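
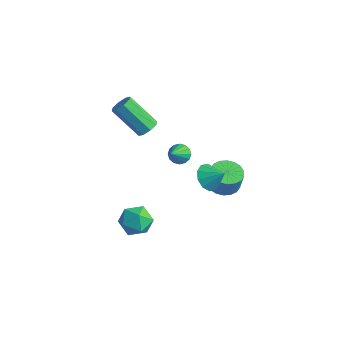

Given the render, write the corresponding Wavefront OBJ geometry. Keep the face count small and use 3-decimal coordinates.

v -0.742 -2.82 -3.848
v 0.002 -2.534 -3.162
v 0.338 -3.926 -4.558
v 1.082 -3.64 -3.872
v 0.24 -4.175 -3.541
v -0.428 -3.491 -3.102
v 0.768 -2.969 -4.618
v 0.1 -2.285 -4.179
v 0.935 -2.626 -3.638
v 0.609 -3.371 -2.973
v -0.269 -3.089 -4.747
v -0.595 -3.834 -4.082
v 1.88 1.571 -2.447
v 2.549 0.95 -2.623
v 2.848 0.927 -1.41
v 2.18 1.549 -1.233
v 2.746 1.311 -2.665
v 3.045 1.288 -1.452
v 2.772 1.724 -2.664
v 3.071 1.701 -1.45
v 2.621 2.107 -2.619
v 2.92 2.084 -1.406
v 2.323 2.384 -2.54
v 2.622 2.361 -1.327
v 1.938 2.5 -2.443
v 2.237 2.477 -1.23
v 1.541 2.432 -2.347
v 1.84 2.409 -1.133
v 1.212 2.193 -2.27
v 1.511 2.17 -1.057
v 1.015 1.832 -2.228
v 1.314 1.809 -1.015
v 0.989 1.419 -2.23
v 1.288 1.396 -1.016
v 1.14 1.036 -2.274
v 1.439 1.013 -1.061
v 1.438 0.759 -2.353
v 1.737 0.736 -1.14
v 1.823 0.643 -2.45
v 2.122 0.62 -1.237
v 2.22 0.711 -2.547
v 2.519 0.688 -1.333
v 2.294 -2.007 2.612
v 2.609 -2.296 2.149
v 2.806 -3.073 3.628
v 2.819 -2.078 2.272
v 2.889 -1.842 2.485
v 2.798 -1.649 2.732
v 2.573 -1.553 2.947
v 2.273 -1.578 3.072
v 1.978 -1.717 3.074
v 1.768 -1.935 2.952
v 1.699 -2.172 2.738
v 1.789 -2.364 2.491
v 2.015 -2.461 2.276
v 2.315 -2.436 2.151
v -0.956 -1.326 2.15
v -0.546 -1.098 2.615
v -1.955 -1.746 4.175
v -2.364 -1.974 3.71
v -0.877 -0.749 2.461
v -2.286 -1.397 4.021
v -1.254 -0.738 2.125
v -2.663 -1.386 3.685
v -1.456 -1.071 1.803
v -2.865 -1.72 3.364
v -1.365 -1.554 1.685
v -2.774 -2.202 3.245
v -1.034 -1.903 1.839
v -2.443 -2.551 3.399
v -0.657 -1.914 2.175
v -2.066 -2.562 3.735
v -0.455 -1.58 2.496
v -1.864 -2.229 4.057
v 3.492 -1.048 0.873
v 4.049 -1.017 0.206
v 4.328 -0.712 1.587
v 3.817 -0.534 0.251
v 3.46 -0.248 0.533
v 3.116 -0.267 0.946
v 2.915 -0.585 1.33
v 2.934 -1.079 1.54
v 3.167 -1.562 1.495
v 3.524 -1.848 1.212
v 3.868 -1.829 0.8
v 4.069 -1.512 0.416
f 1 12 6
f 1 6 2
f 1 2 8
f 1 8 11
f 1 11 12
f 2 6 10
f 6 12 5
f 12 11 3
f 11 8 7
f 8 2 9
f 4 10 5
f 4 5 3
f 4 3 7
f 4 7 9
f 4 9 10
f 5 10 6
f 3 5 12
f 7 3 11
f 9 7 8
f 10 9 2
f 14 13 17
f 14 17 15
f 15 17 18
f 15 18 16
f 17 13 19
f 17 19 18
f 18 19 20
f 18 20 16
f 19 13 21
f 19 21 20
f 20 21 22
f 20 22 16
f 21 13 23
f 21 23 22
f 22 23 24
f 22 24 16
f 23 13 25
f 23 25 24
f 24 25 26
f 24 26 16
f 25 13 27
f 25 27 26
f 26 27 28
f 26 28 16
f 27 13 29
f 27 29 28
f 28 29 30
f 28 30 16
f 29 13 31
f 29 31 30
f 30 31 32
f 30 32 16
f 31 13 33
f 31 33 32
f 32 33 34
f 32 34 16
f 33 13 35
f 33 35 34
f 34 35 36
f 34 36 16
f 35 13 37
f 35 37 36
f 36 37 38
f 36 38 16
f 37 13 39
f 37 39 38
f 38 39 40
f 38 40 16
f 39 13 41
f 39 41 40
f 40 41 42
f 40 42 16
f 41 13 14
f 41 14 42
f 42 14 15
f 42 15 16
f 44 43 46
f 44 46 45
f 46 43 47
f 46 47 45
f 47 43 48
f 47 48 45
f 48 43 49
f 48 49 45
f 49 43 50
f 49 50 45
f 50 43 51
f 50 51 45
f 51 43 52
f 51 52 45
f 52 43 53
f 52 53 45
f 53 43 54
f 53 54 45
f 54 43 55
f 54 55 45
f 55 43 56
f 55 56 45
f 56 43 44
f 56 44 45
f 58 57 61
f 58 61 59
f 59 61 62
f 59 62 60
f 61 57 63
f 61 63 62
f 62 63 64
f 62 64 60
f 63 57 65
f 63 65 64
f 64 65 66
f 64 66 60
f 65 57 67
f 65 67 66
f 66 67 68
f 66 68 60
f 67 57 69
f 67 69 68
f 68 69 70
f 68 70 60
f 69 57 71
f 69 71 70
f 70 71 72
f 70 72 60
f 71 57 73
f 71 73 72
f 72 73 74
f 72 74 60
f 73 57 58
f 73 58 74
f 74 58 59
f 74 59 60
f 76 75 78
f 76 78 77
f 78 75 79
f 78 79 77
f 79 75 80
f 79 80 77
f 80 75 81
f 80 81 77
f 81 75 82
f 81 82 77
f 82 75 83
f 82 83 77
f 83 75 84
f 83 84 77
f 84 75 85
f 84 85 77
f 85 75 86
f 85 86 77
f 86 75 76
f 86 76 77



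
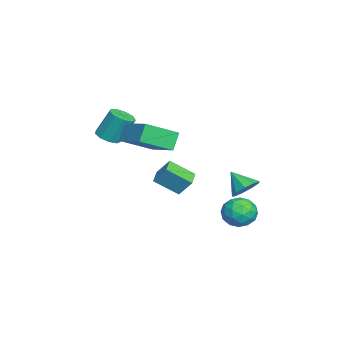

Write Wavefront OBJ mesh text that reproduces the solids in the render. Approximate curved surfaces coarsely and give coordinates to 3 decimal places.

v -2.876 -1.51 3.59
v -2.157 -3.08 4.474
v -1.279 -0.372 4.313
v -0.56 -1.942 5.197
v -2.28 -1.758 2.663
v -1.561 -3.328 3.547
v -0.683 -0.62 3.386
v 0.036 -2.19 4.27
v -3.537 -4.118 2.891
v -3.07 -3.606 2.66
v -3.156 -2.851 4.158
v -3.623 -3.362 4.389
v -3.539 -3.466 2.562
v -3.625 -2.711 4.06
v -4.007 -3.631 2.618
v -4.094 -2.875 4.116
v -4.255 -4.023 2.802
v -4.341 -3.268 4.3
v -4.167 -4.46 3.027
v -4.253 -3.705 4.525
v -3.784 -4.737 3.189
v -3.87 -3.981 4.687
v -3.285 -4.724 3.211
v -3.372 -3.968 4.709
v -2.904 -4.427 3.083
v -2.991 -3.672 4.582
v -2.819 -3.986 2.866
v -2.906 -3.23 4.364
v -3.202 -0.347 -0.277
v -3.169 -1.627 0.632
v -2.96 0.326 0.662
v -2.927 -0.954 1.571
v -2.253 -0.446 -0.451
v -2.22 -1.726 0.458
v -2.011 0.227 0.488
v -1.978 -1.053 1.397
v -1.793 3.059 -0.468
v -0.87 3.163 -0.776
v -2.07 2.037 -1.644
v -1.147 2.141 -1.952
v -1.332 1.686 -1.106
v -1.161 2.318 -0.379
v -1.779 2.882 -2.041
v -1.608 3.514 -1.314
v -0.862 3.054 -1.748
v -0.586 2.314 -1.17
v -2.354 2.886 -1.25
v -2.078 2.146 -0.672
v -1.307 3.201 -0.519
v -1.633 1.999 -1.901
v -1.742 1.732 -1.404
v -1.2 1.793 -1.585
v -1.478 2.704 -0.286
v -0.936 2.765 -0.467
v -1.208 1.897 -0.661
v -2.004 2.435 -1.953
v -1.462 2.496 -2.134
v -1.74 3.407 -0.835
v -1.198 3.468 -1.016
v -1.732 3.303 -1.759
v -0.76 3.197 -1.271
v -0.923 2.597 -1.962
v -1.294 3.032 -2.014
v -1.193 3.404 -1.587
v -0.598 2.763 -0.931
v -0.761 2.162 -1.622
v -0.869 1.895 -1.125
v -0.769 2.266 -0.698
v -0.593 2.699 -1.503
v -2.179 3.038 -0.798
v -2.342 2.437 -1.489
v -2.171 2.934 -1.722
v -2.071 3.305 -1.295
v -2.017 2.603 -0.458
v -2.18 2.003 -1.149
v -1.747 1.796 -0.833
v -1.646 2.168 -0.406
v -2.347 2.501 -0.917
v -1.525 2.916 0.404
v -0.817 2.877 0.854
v -2.135 2.124 1.296
v -1.137 3.321 1.029
v -1.638 3.575 0.912
v -2.087 3.521 0.557
v -2.273 3.184 0.131
v -2.109 2.722 -0.168
v -1.671 2.35 -0.199
v -1.166 2.243 0.052
v -0.828 2.452 0.468
f 2 4 1
f 5 2 1
f 1 4 3
f 3 5 1
f 2 8 4
f 6 2 5
f 6 8 2
f 4 8 3
f 7 5 3
f 3 8 7
f 7 6 5
f 8 6 7
f 10 9 13
f 10 13 11
f 11 13 14
f 11 14 12
f 13 9 15
f 13 15 14
f 14 15 16
f 14 16 12
f 15 9 17
f 15 17 16
f 16 17 18
f 16 18 12
f 17 9 19
f 17 19 18
f 18 19 20
f 18 20 12
f 19 9 21
f 19 21 20
f 20 21 22
f 20 22 12
f 21 9 23
f 21 23 22
f 22 23 24
f 22 24 12
f 23 9 25
f 23 25 24
f 24 25 26
f 24 26 12
f 25 9 27
f 25 27 26
f 26 27 28
f 26 28 12
f 27 9 10
f 27 10 28
f 28 10 11
f 28 11 12
f 30 32 29
f 33 30 29
f 29 32 31
f 31 33 29
f 30 36 32
f 34 30 33
f 34 36 30
f 32 36 31
f 35 33 31
f 31 36 35
f 35 34 33
f 36 34 35
f 37 74 53
f 74 48 77
f 53 77 42
f 74 77 53
f 37 53 49
f 53 42 54
f 49 54 38
f 53 54 49
f 37 49 58
f 49 38 59
f 58 59 44
f 49 59 58
f 37 58 70
f 58 44 73
f 70 73 47
f 58 73 70
f 37 70 74
f 70 47 78
f 74 78 48
f 70 78 74
f 38 54 65
f 54 42 68
f 65 68 46
f 54 68 65
f 42 77 55
f 77 48 76
f 55 76 41
f 77 76 55
f 48 78 75
f 78 47 71
f 75 71 39
f 78 71 75
f 47 73 72
f 73 44 60
f 72 60 43
f 73 60 72
f 44 59 64
f 59 38 61
f 64 61 45
f 59 61 64
f 40 66 52
f 66 46 67
f 52 67 41
f 66 67 52
f 40 52 50
f 52 41 51
f 50 51 39
f 52 51 50
f 40 50 57
f 50 39 56
f 57 56 43
f 50 56 57
f 40 57 62
f 57 43 63
f 62 63 45
f 57 63 62
f 40 62 66
f 62 45 69
f 66 69 46
f 62 69 66
f 41 67 55
f 67 46 68
f 55 68 42
f 67 68 55
f 39 51 75
f 51 41 76
f 75 76 48
f 51 76 75
f 43 56 72
f 56 39 71
f 72 71 47
f 56 71 72
f 45 63 64
f 63 43 60
f 64 60 44
f 63 60 64
f 46 69 65
f 69 45 61
f 65 61 38
f 69 61 65
f 80 79 82
f 80 82 81
f 82 79 83
f 82 83 81
f 83 79 84
f 83 84 81
f 84 79 85
f 84 85 81
f 85 79 86
f 85 86 81
f 86 79 87
f 86 87 81
f 87 79 88
f 87 88 81
f 88 79 89
f 88 89 81
f 89 79 80
f 89 80 81



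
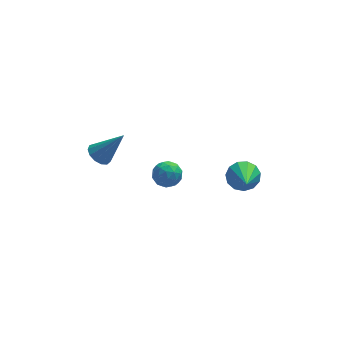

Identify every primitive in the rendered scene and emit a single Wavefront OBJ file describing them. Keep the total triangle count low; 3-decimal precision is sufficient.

v 3.903 0.542 0.366
v 4.289 0.119 -0.164
v 3.697 -1.082 1.514
v 4.592 0.276 0.113
v 4.676 0.518 0.471
v 4.515 0.767 0.795
v 4.16 0.945 0.982
v 3.723 0.995 0.974
v 3.344 0.901 0.773
v 3.142 0.693 0.443
v 3.182 0.437 0.088
v 3.451 0.214 -0.179
v 3.864 0.096 -0.273
v -2.144 2.632 0.916
v -1.756 3.075 0.665
v -1.056 2.468 2.304
v -1.993 3.252 0.872
v -2.278 3.232 1.092
v -2.52 3.022 1.257
v -2.642 2.687 1.314
v -2.606 2.335 1.244
v -2.424 2.078 1.07
v -2.152 1.996 0.848
v -1.878 2.116 0.647
v -1.688 2.4 0.532
v -1.642 2.758 0.539
v -0.051 0.493 1.258
v 0.591 0.505 0.967
v 0.349 -0.145 2.113
v 0.991 -0.133 1.822
v 0.718 0.455 2.098
v 0.471 0.849 1.57
v 0.469 -0.489 1.51
v 0.222 -0.095 0.982
v 0.912 -0.102 1.123
v 1.066 0.482 1.486
v -0.126 -0.122 1.594
v 0.028 0.462 1.957
v 0.235 0.555 1.037
v 0.705 -0.195 2.043
v 0.545 0.15 2.205
v 0.922 0.157 2.034
v 0.164 0.758 1.392
v 0.541 0.765 1.221
v 0.616 0.735 1.886
v 0.399 -0.405 1.859
v 0.776 -0.398 1.688
v 0.018 0.203 1.046
v 0.395 0.21 0.875
v 0.324 -0.375 1.194
v 0.801 0.206 0.958
v 1.036 -0.17 1.46
v 0.729 -0.379 1.277
v 0.584 -0.147 0.966
v 0.891 0.549 1.172
v 1.126 0.173 1.674
v 0.966 0.519 1.837
v 0.821 0.751 1.526
v 1.08 0.192 1.263
v -0.186 0.187 1.406
v 0.049 -0.189 1.908
v 0.119 -0.391 1.554
v -0.026 -0.159 1.243
v -0.096 0.53 1.62
v 0.139 0.154 2.122
v 0.356 0.507 2.114
v 0.211 0.739 1.803
v -0.14 0.168 1.817
f 2 1 4
f 2 4 3
f 4 1 5
f 4 5 3
f 5 1 6
f 5 6 3
f 6 1 7
f 6 7 3
f 7 1 8
f 7 8 3
f 8 1 9
f 8 9 3
f 9 1 10
f 9 10 3
f 10 1 11
f 10 11 3
f 11 1 12
f 11 12 3
f 12 1 13
f 12 13 3
f 13 1 2
f 13 2 3
f 15 14 17
f 15 17 16
f 17 14 18
f 17 18 16
f 18 14 19
f 18 19 16
f 19 14 20
f 19 20 16
f 20 14 21
f 20 21 16
f 21 14 22
f 21 22 16
f 22 14 23
f 22 23 16
f 23 14 24
f 23 24 16
f 24 14 25
f 24 25 16
f 25 14 26
f 25 26 16
f 26 14 15
f 26 15 16
f 27 64 43
f 64 38 67
f 43 67 32
f 64 67 43
f 27 43 39
f 43 32 44
f 39 44 28
f 43 44 39
f 27 39 48
f 39 28 49
f 48 49 34
f 39 49 48
f 27 48 60
f 48 34 63
f 60 63 37
f 48 63 60
f 27 60 64
f 60 37 68
f 64 68 38
f 60 68 64
f 28 44 55
f 44 32 58
f 55 58 36
f 44 58 55
f 32 67 45
f 67 38 66
f 45 66 31
f 67 66 45
f 38 68 65
f 68 37 61
f 65 61 29
f 68 61 65
f 37 63 62
f 63 34 50
f 62 50 33
f 63 50 62
f 34 49 54
f 49 28 51
f 54 51 35
f 49 51 54
f 30 56 42
f 56 36 57
f 42 57 31
f 56 57 42
f 30 42 40
f 42 31 41
f 40 41 29
f 42 41 40
f 30 40 47
f 40 29 46
f 47 46 33
f 40 46 47
f 30 47 52
f 47 33 53
f 52 53 35
f 47 53 52
f 30 52 56
f 52 35 59
f 56 59 36
f 52 59 56
f 31 57 45
f 57 36 58
f 45 58 32
f 57 58 45
f 29 41 65
f 41 31 66
f 65 66 38
f 41 66 65
f 33 46 62
f 46 29 61
f 62 61 37
f 46 61 62
f 35 53 54
f 53 33 50
f 54 50 34
f 53 50 54
f 36 59 55
f 59 35 51
f 55 51 28
f 59 51 55



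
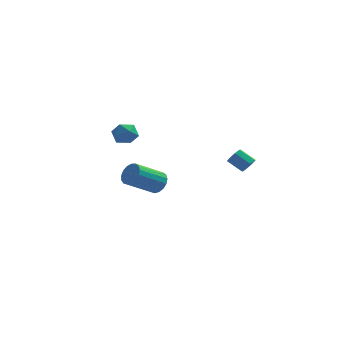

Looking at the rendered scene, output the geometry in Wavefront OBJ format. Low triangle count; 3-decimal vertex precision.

v -1.005 -3.304 -1.485
v -0.543 -3.249 -0.847
v -1.953 -4.3 0.264
v -2.415 -4.356 -0.375
v -0.76 -2.94 -0.829
v -2.169 -3.991 0.282
v -1.033 -2.714 -0.961
v -2.442 -3.765 0.15
v -1.299 -2.623 -1.214
v -2.709 -3.675 -0.103
v -1.498 -2.689 -1.529
v -2.908 -3.74 -0.418
v -1.585 -2.895 -1.833
v -2.994 -3.946 -0.722
v -1.538 -3.195 -2.058
v -2.948 -4.247 -0.947
v -1.37 -3.521 -2.152
v -2.779 -4.572 -1.041
v -1.117 -3.796 -2.093
v -2.527 -4.848 -0.982
v -0.84 -3.959 -1.895
v -2.249 -5.011 -0.784
v -0.6 -3.972 -1.603
v -2.009 -5.023 -0.492
v -0.453 -3.832 -1.284
v -1.862 -4.883 -0.173
v -0.432 -3.571 -1.011
v -1.842 -4.622 0.1
v -4.078 3.689 -0.027
v -3.323 3.25 0.208
v -4.317 2.71 -1.088
v -3.562 2.271 -0.853
v -4.279 2.266 -0.302
v -4.131 2.87 0.354
v -3.509 3.09 -1.234
v -3.361 3.694 -0.578
v -2.972 2.879 -0.538
v -3.447 2.37 0.038
v -4.193 3.59 -0.918
v -4.668 3.081 -0.342
v 3.572 3.808 -3.107
v 3.947 4.162 -2.764
v 3.004 4.507 -2.089
v 2.628 4.152 -2.433
v 3.766 4.395 -3.136
v 2.823 4.74 -2.461
v 3.472 4.284 -3.491
v 2.529 4.629 -2.816
v 3.236 3.894 -3.621
v 2.292 4.239 -2.947
v 3.196 3.453 -3.451
v 2.253 3.798 -2.776
v 3.377 3.22 -3.079
v 2.434 3.565 -2.404
v 3.671 3.331 -2.724
v 2.728 3.676 -2.049
v 3.908 3.721 -2.593
v 2.964 4.066 -1.919
f 2 1 5
f 2 5 3
f 3 5 6
f 3 6 4
f 5 1 7
f 5 7 6
f 6 7 8
f 6 8 4
f 7 1 9
f 7 9 8
f 8 9 10
f 8 10 4
f 9 1 11
f 9 11 10
f 10 11 12
f 10 12 4
f 11 1 13
f 11 13 12
f 12 13 14
f 12 14 4
f 13 1 15
f 13 15 14
f 14 15 16
f 14 16 4
f 15 1 17
f 15 17 16
f 16 17 18
f 16 18 4
f 17 1 19
f 17 19 18
f 18 19 20
f 18 20 4
f 19 1 21
f 19 21 20
f 20 21 22
f 20 22 4
f 21 1 23
f 21 23 22
f 22 23 24
f 22 24 4
f 23 1 25
f 23 25 24
f 24 25 26
f 24 26 4
f 25 1 27
f 25 27 26
f 26 27 28
f 26 28 4
f 27 1 2
f 27 2 28
f 28 2 3
f 28 3 4
f 29 40 34
f 29 34 30
f 29 30 36
f 29 36 39
f 29 39 40
f 30 34 38
f 34 40 33
f 40 39 31
f 39 36 35
f 36 30 37
f 32 38 33
f 32 33 31
f 32 31 35
f 32 35 37
f 32 37 38
f 33 38 34
f 31 33 40
f 35 31 39
f 37 35 36
f 38 37 30
f 42 41 45
f 42 45 43
f 43 45 46
f 43 46 44
f 45 41 47
f 45 47 46
f 46 47 48
f 46 48 44
f 47 41 49
f 47 49 48
f 48 49 50
f 48 50 44
f 49 41 51
f 49 51 50
f 50 51 52
f 50 52 44
f 51 41 53
f 51 53 52
f 52 53 54
f 52 54 44
f 53 41 55
f 53 55 54
f 54 55 56
f 54 56 44
f 55 41 57
f 55 57 56
f 56 57 58
f 56 58 44
f 57 41 42
f 57 42 58
f 58 42 43
f 58 43 44



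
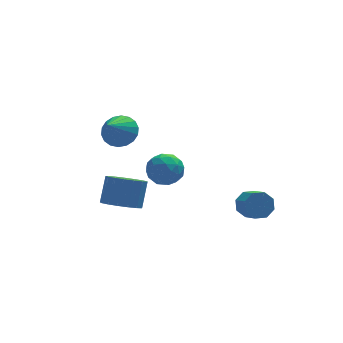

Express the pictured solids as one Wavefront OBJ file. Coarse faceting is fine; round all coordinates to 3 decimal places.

v 2.668 -0.981 -2.709
v 2.94 -1.326 -3.425
v 3.143 -2.323 -2.868
v 2.872 -1.979 -2.151
v 3.413 -1.045 -3.093
v 3.616 -2.042 -2.536
v 3.45 -0.726 -2.536
v 3.653 -1.723 -1.979
v 3.029 -0.557 -2.08
v 3.232 -1.554 -1.523
v 2.397 -0.637 -1.992
v 2.6 -1.634 -1.435
v 1.924 -0.918 -2.324
v 2.127 -1.915 -1.767
v 1.887 -1.237 -2.881
v 2.09 -2.234 -2.324
v 2.308 -1.406 -3.337
v 2.511 -2.403 -2.78
v -2.226 0.682 0.091
v -1.264 0.928 0.403
v -1.616 -0.648 -0.743
v -0.654 -0.402 -0.431
v -1.353 -0.748 0.259
v -1.73 0.074 0.774
v -1.15 0.206 -1.114
v -1.527 1.028 -0.599
v -0.599 0.634 -0.341
v -0.724 0.044 0.507
v -2.156 0.236 -0.847
v -2.281 -0.354 0.001
v -1.799 0.922 0.32
v -1.081 -0.642 -0.66
v -1.492 -0.845 -0.255
v -0.926 -0.701 -0.071
v -2.073 0.42 0.538
v -1.507 0.564 0.722
v -1.559 -0.421 0.637
v -1.373 -0.284 -1.062
v -0.807 -0.14 -0.878
v -1.954 0.981 -0.269
v -1.388 1.125 -0.085
v -1.321 0.701 -0.977
v -0.842 0.893 0.066
v -0.484 0.112 -0.424
v -0.775 0.469 -0.826
v -0.997 0.952 -0.523
v -0.916 0.546 0.565
v -0.557 -0.235 0.075
v -0.968 -0.439 0.48
v -1.19 0.045 0.783
v -0.525 0.374 0.127
v -2.323 0.515 -0.415
v -1.964 -0.266 -0.905
v -1.69 0.235 -1.123
v -1.912 0.719 -0.82
v -2.396 0.168 0.084
v -2.038 -0.613 -0.406
v -1.883 -0.672 0.183
v -2.105 -0.189 0.486
v -2.355 -0.094 -0.467
v -2.852 4.188 0.326
v -1.938 3.851 0.66
v -3.748 3.052 1.634
v -2.015 4.217 0.925
v -2.257 4.577 1.072
v -2.618 4.86 1.071
v -3.025 5.01 0.922
v -3.398 4.997 0.656
v -3.662 4.824 0.324
v -3.766 4.525 -0.008
v -3.69 4.159 -0.273
v -3.447 3.799 -0.419
v -3.086 3.516 -0.418
v -2.679 3.366 -0.27
v -2.307 3.379 -0.003
v -2.042 3.552 0.329
v -3.833 -0.493 -2.011
v -2.92 -1.051 -2.009
v -2.455 -0.285 -0.647
v -3.367 0.273 -0.649
v -2.807 -0.633 -2.282
v -2.342 0.133 -0.921
v -2.929 -0.183 -2.494
v -2.464 0.583 -1.132
v -3.259 0.196 -2.594
v -2.793 0.962 -1.233
v -3.719 0.417 -2.562
v -3.254 1.183 -1.2
v -4.206 0.43 -2.402
v -3.741 1.196 -1.041
v -4.607 0.232 -2.154
v -4.142 0.997 -0.792
v -4.831 -0.133 -1.872
v -4.365 0.633 -0.51
v -4.826 -0.58 -1.622
v -4.361 0.186 -0.261
v -4.593 -1.007 -1.462
v -4.128 -0.241 -0.1
v -4.187 -1.316 -1.427
v -3.721 -0.551 -0.065
v -3.699 -1.437 -1.526
v -3.234 -0.671 -0.164
v -3.242 -1.341 -1.736
v -2.776 -0.576 -0.374
f 2 1 5
f 2 5 3
f 3 5 6
f 3 6 4
f 5 1 7
f 5 7 6
f 6 7 8
f 6 8 4
f 7 1 9
f 7 9 8
f 8 9 10
f 8 10 4
f 9 1 11
f 9 11 10
f 10 11 12
f 10 12 4
f 11 1 13
f 11 13 12
f 12 13 14
f 12 14 4
f 13 1 15
f 13 15 14
f 14 15 16
f 14 16 4
f 15 1 17
f 15 17 16
f 16 17 18
f 16 18 4
f 17 1 2
f 17 2 18
f 18 2 3
f 18 3 4
f 19 56 35
f 56 30 59
f 35 59 24
f 56 59 35
f 19 35 31
f 35 24 36
f 31 36 20
f 35 36 31
f 19 31 40
f 31 20 41
f 40 41 26
f 31 41 40
f 19 40 52
f 40 26 55
f 52 55 29
f 40 55 52
f 19 52 56
f 52 29 60
f 56 60 30
f 52 60 56
f 20 36 47
f 36 24 50
f 47 50 28
f 36 50 47
f 24 59 37
f 59 30 58
f 37 58 23
f 59 58 37
f 30 60 57
f 60 29 53
f 57 53 21
f 60 53 57
f 29 55 54
f 55 26 42
f 54 42 25
f 55 42 54
f 26 41 46
f 41 20 43
f 46 43 27
f 41 43 46
f 22 48 34
f 48 28 49
f 34 49 23
f 48 49 34
f 22 34 32
f 34 23 33
f 32 33 21
f 34 33 32
f 22 32 39
f 32 21 38
f 39 38 25
f 32 38 39
f 22 39 44
f 39 25 45
f 44 45 27
f 39 45 44
f 22 44 48
f 44 27 51
f 48 51 28
f 44 51 48
f 23 49 37
f 49 28 50
f 37 50 24
f 49 50 37
f 21 33 57
f 33 23 58
f 57 58 30
f 33 58 57
f 25 38 54
f 38 21 53
f 54 53 29
f 38 53 54
f 27 45 46
f 45 25 42
f 46 42 26
f 45 42 46
f 28 51 47
f 51 27 43
f 47 43 20
f 51 43 47
f 62 61 64
f 62 64 63
f 64 61 65
f 64 65 63
f 65 61 66
f 65 66 63
f 66 61 67
f 66 67 63
f 67 61 68
f 67 68 63
f 68 61 69
f 68 69 63
f 69 61 70
f 69 70 63
f 70 61 71
f 70 71 63
f 71 61 72
f 71 72 63
f 72 61 73
f 72 73 63
f 73 61 74
f 73 74 63
f 74 61 75
f 74 75 63
f 75 61 76
f 75 76 63
f 76 61 62
f 76 62 63
f 78 77 81
f 78 81 79
f 79 81 82
f 79 82 80
f 81 77 83
f 81 83 82
f 82 83 84
f 82 84 80
f 83 77 85
f 83 85 84
f 84 85 86
f 84 86 80
f 85 77 87
f 85 87 86
f 86 87 88
f 86 88 80
f 87 77 89
f 87 89 88
f 88 89 90
f 88 90 80
f 89 77 91
f 89 91 90
f 90 91 92
f 90 92 80
f 91 77 93
f 91 93 92
f 92 93 94
f 92 94 80
f 93 77 95
f 93 95 94
f 94 95 96
f 94 96 80
f 95 77 97
f 95 97 96
f 96 97 98
f 96 98 80
f 97 77 99
f 97 99 98
f 98 99 100
f 98 100 80
f 99 77 101
f 99 101 100
f 100 101 102
f 100 102 80
f 101 77 103
f 101 103 102
f 102 103 104
f 102 104 80
f 103 77 78
f 103 78 104
f 104 78 79
f 104 79 80



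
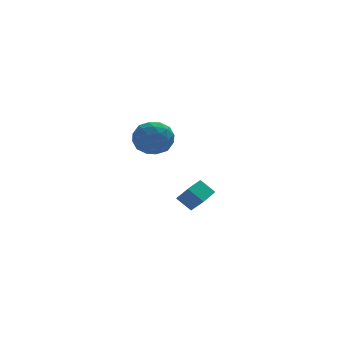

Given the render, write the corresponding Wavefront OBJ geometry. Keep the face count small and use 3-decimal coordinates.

v 1.152 2.06 -4.881
v 0.449 2.531 -4.087
v 2.136 3.158 -4.661
v 1.433 3.628 -3.867
v 1.667 1.432 -4.053
v 0.964 1.902 -3.259
v 2.651 2.529 -3.833
v 1.948 3 -3.039
v -3.432 -3.933 2.083
v -2.686 -3.082 2.176
v -2.514 -4.878 3.364
v -1.768 -4.027 3.457
v -2.835 -3.889 3.82
v -3.402 -3.305 3.028
v -1.798 -4.655 2.512
v -2.365 -4.071 1.72
v -1.676 -3.528 2.441
v -2.317 -3.055 3.25
v -2.883 -4.905 2.29
v -3.524 -4.432 3.099
v -3.139 -3.425 2.017
v -2.061 -4.535 3.523
v -2.688 -4.454 3.736
v -2.249 -3.954 3.791
v -3.561 -3.556 2.518
v -3.122 -3.055 2.573
v -3.21 -3.529 3.539
v -2.078 -4.905 2.967
v -1.639 -4.404 3.022
v -2.951 -4.006 1.749
v -2.512 -3.506 1.804
v -1.99 -4.431 2.001
v -2.107 -3.187 2.227
v -1.568 -3.742 2.981
v -1.585 -4.111 2.425
v -1.918 -3.768 1.959
v -2.484 -2.908 2.703
v -1.945 -3.464 3.456
v -2.572 -3.382 3.669
v -2.905 -3.039 3.204
v -1.89 -3.171 2.858
v -3.255 -4.496 2.084
v -2.716 -5.052 2.837
v -2.295 -4.921 2.336
v -2.628 -4.578 1.871
v -3.632 -4.218 2.559
v -3.093 -4.773 3.313
v -3.282 -4.192 3.581
v -3.615 -3.849 3.115
v -3.31 -4.789 2.682
f 2 4 1
f 5 2 1
f 1 4 3
f 3 5 1
f 2 8 4
f 6 2 5
f 6 8 2
f 4 8 3
f 7 5 3
f 3 8 7
f 7 6 5
f 8 6 7
f 9 46 25
f 46 20 49
f 25 49 14
f 46 49 25
f 9 25 21
f 25 14 26
f 21 26 10
f 25 26 21
f 9 21 30
f 21 10 31
f 30 31 16
f 21 31 30
f 9 30 42
f 30 16 45
f 42 45 19
f 30 45 42
f 9 42 46
f 42 19 50
f 46 50 20
f 42 50 46
f 10 26 37
f 26 14 40
f 37 40 18
f 26 40 37
f 14 49 27
f 49 20 48
f 27 48 13
f 49 48 27
f 20 50 47
f 50 19 43
f 47 43 11
f 50 43 47
f 19 45 44
f 45 16 32
f 44 32 15
f 45 32 44
f 16 31 36
f 31 10 33
f 36 33 17
f 31 33 36
f 12 38 24
f 38 18 39
f 24 39 13
f 38 39 24
f 12 24 22
f 24 13 23
f 22 23 11
f 24 23 22
f 12 22 29
f 22 11 28
f 29 28 15
f 22 28 29
f 12 29 34
f 29 15 35
f 34 35 17
f 29 35 34
f 12 34 38
f 34 17 41
f 38 41 18
f 34 41 38
f 13 39 27
f 39 18 40
f 27 40 14
f 39 40 27
f 11 23 47
f 23 13 48
f 47 48 20
f 23 48 47
f 15 28 44
f 28 11 43
f 44 43 19
f 28 43 44
f 17 35 36
f 35 15 32
f 36 32 16
f 35 32 36
f 18 41 37
f 41 17 33
f 37 33 10
f 41 33 37



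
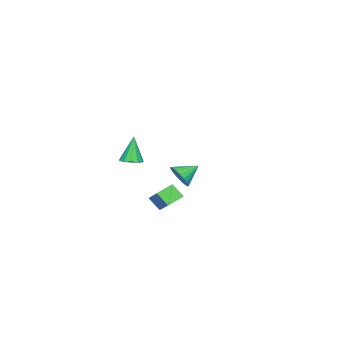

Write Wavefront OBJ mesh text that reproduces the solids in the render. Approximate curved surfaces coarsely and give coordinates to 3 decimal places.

v 1.937 -0.58 -1.629
v 3.133 0.502 -0.514
v 1.975 0.016 -2.247
v 3.17 1.098 -1.133
v 2.65 -0.998 -1.987
v 3.845 0.084 -0.873
v 2.687 -0.402 -2.606
v 3.883 0.68 -1.491
v -3.251 -2.516 -3.496
v -2.727 -2.197 -3.048
v -4.109 -1.884 -2.944
v -2.736 -1.996 -3.292
v -2.834 -1.885 -3.571
v -3.004 -1.883 -3.837
v -3.217 -1.991 -4.044
v -3.436 -2.189 -4.157
v -3.623 -2.444 -4.155
v -3.745 -2.711 -4.04
v -3.782 -2.945 -3.83
v -3.728 -3.104 -3.563
v -3.591 -3.162 -3.284
v -3.395 -3.108 -3.042
v -3.174 -2.952 -2.878
v -2.967 -2.72 -2.822
v -2.809 -2.453 -2.882
v 3.145 -1.633 0.524
v 3.625 -1.375 0.69
v 2.715 -1.727 1.916
v 3.41 -1.142 0.639
v 3.111 -1.065 0.552
v 2.822 -1.168 0.456
v 2.636 -1.419 0.381
v 2.612 -1.738 0.352
v 2.756 -2.024 0.378
v 3.024 -2.185 0.45
v 3.331 -2.172 0.545
v 3.578 -1.987 0.634
v 3.688 -1.69 0.688
f 2 4 1
f 5 2 1
f 1 4 3
f 3 5 1
f 2 8 4
f 6 2 5
f 6 8 2
f 4 8 3
f 7 5 3
f 3 8 7
f 7 6 5
f 8 6 7
f 10 9 12
f 10 12 11
f 12 9 13
f 12 13 11
f 13 9 14
f 13 14 11
f 14 9 15
f 14 15 11
f 15 9 16
f 15 16 11
f 16 9 17
f 16 17 11
f 17 9 18
f 17 18 11
f 18 9 19
f 18 19 11
f 19 9 20
f 19 20 11
f 20 9 21
f 20 21 11
f 21 9 22
f 21 22 11
f 22 9 23
f 22 23 11
f 23 9 24
f 23 24 11
f 24 9 25
f 24 25 11
f 25 9 10
f 25 10 11
f 27 26 29
f 27 29 28
f 29 26 30
f 29 30 28
f 30 26 31
f 30 31 28
f 31 26 32
f 31 32 28
f 32 26 33
f 32 33 28
f 33 26 34
f 33 34 28
f 34 26 35
f 34 35 28
f 35 26 36
f 35 36 28
f 36 26 37
f 36 37 28
f 37 26 38
f 37 38 28
f 38 26 27
f 38 27 28



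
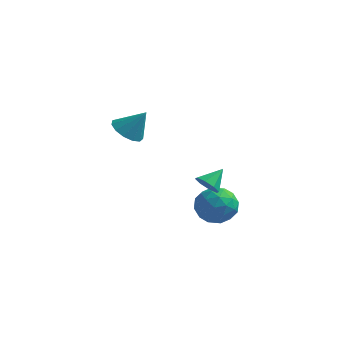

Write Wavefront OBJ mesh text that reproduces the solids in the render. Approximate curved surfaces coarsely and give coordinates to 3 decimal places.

v -0.131 1.117 -3.867
v 0.205 0.582 -2.873
v -1.185 -0.402 -4.327
v -0.849 -0.937 -3.333
v -1.561 -0 -3.287
v -0.91 0.939 -3.002
v -0.07 -0.759 -4.198
v 0.581 0.18 -3.913
v 0.243 -0.577 -3.077
v -0.679 -0.108 -2.514
v -0.301 0.288 -4.686
v -1.223 0.757 -4.123
v 0.13 0.983 -3.329
v -1.11 -0.803 -3.871
v -1.528 -0.252 -3.843
v -1.331 -0.566 -3.259
v -0.526 1.192 -3.405
v -0.328 0.878 -2.821
v -1.367 0.536 -3.064
v -0.652 -0.698 -4.379
v -0.454 -1.012 -3.795
v 0.351 0.746 -3.941
v 0.548 0.432 -3.357
v 0.387 -0.356 -4.136
v 0.349 -0.013 -2.865
v -0.271 -0.906 -3.136
v 0.187 -0.801 -3.644
v 0.57 -0.249 -3.477
v -0.193 0.263 -2.534
v -0.812 -0.63 -2.805
v -1.231 -0.079 -2.777
v -0.848 0.472 -2.61
v -0.171 -0.418 -2.655
v -0.168 0.81 -4.395
v -0.787 -0.083 -4.666
v -0.132 -0.292 -4.59
v 0.251 0.259 -4.423
v -0.709 1.086 -4.064
v -1.329 0.193 -4.335
v -1.55 0.429 -3.723
v -1.167 0.981 -3.556
v -0.809 0.598 -4.545
v -0.437 -1.509 -1.232
v 0.07 -1.975 -0.988
v 0.057 -0.591 -0.508
v 0.234 -1.701 -1.446
v 0.006 -1.315 -1.78
v -0.482 -1.043 -1.792
v -0.943 -1.044 -1.477
v -1.108 -1.317 -1.019
v -0.879 -1.703 -0.685
v -0.392 -1.975 -0.672
v -4.245 -2.152 2.164
v -3.697 -2.871 1.947
v -3.375 -1.868 3.416
v -3.491 -2.452 1.709
v -3.525 -1.937 1.616
v -3.787 -1.491 1.697
v -4.195 -1.254 1.926
v -4.618 -1.303 2.231
v -4.923 -1.621 2.515
v -5.012 -2.107 2.687
v -4.858 -2.608 2.694
v -4.509 -2.964 2.532
v -4.076 -3.062 2.254
f 1 38 17
f 38 12 41
f 17 41 6
f 38 41 17
f 1 17 13
f 17 6 18
f 13 18 2
f 17 18 13
f 1 13 22
f 13 2 23
f 22 23 8
f 13 23 22
f 1 22 34
f 22 8 37
f 34 37 11
f 22 37 34
f 1 34 38
f 34 11 42
f 38 42 12
f 34 42 38
f 2 18 29
f 18 6 32
f 29 32 10
f 18 32 29
f 6 41 19
f 41 12 40
f 19 40 5
f 41 40 19
f 12 42 39
f 42 11 35
f 39 35 3
f 42 35 39
f 11 37 36
f 37 8 24
f 36 24 7
f 37 24 36
f 8 23 28
f 23 2 25
f 28 25 9
f 23 25 28
f 4 30 16
f 30 10 31
f 16 31 5
f 30 31 16
f 4 16 14
f 16 5 15
f 14 15 3
f 16 15 14
f 4 14 21
f 14 3 20
f 21 20 7
f 14 20 21
f 4 21 26
f 21 7 27
f 26 27 9
f 21 27 26
f 4 26 30
f 26 9 33
f 30 33 10
f 26 33 30
f 5 31 19
f 31 10 32
f 19 32 6
f 31 32 19
f 3 15 39
f 15 5 40
f 39 40 12
f 15 40 39
f 7 20 36
f 20 3 35
f 36 35 11
f 20 35 36
f 9 27 28
f 27 7 24
f 28 24 8
f 27 24 28
f 10 33 29
f 33 9 25
f 29 25 2
f 33 25 29
f 44 43 46
f 44 46 45
f 46 43 47
f 46 47 45
f 47 43 48
f 47 48 45
f 48 43 49
f 48 49 45
f 49 43 50
f 49 50 45
f 50 43 51
f 50 51 45
f 51 43 52
f 51 52 45
f 52 43 44
f 52 44 45
f 54 53 56
f 54 56 55
f 56 53 57
f 56 57 55
f 57 53 58
f 57 58 55
f 58 53 59
f 58 59 55
f 59 53 60
f 59 60 55
f 60 53 61
f 60 61 55
f 61 53 62
f 61 62 55
f 62 53 63
f 62 63 55
f 63 53 64
f 63 64 55
f 64 53 65
f 64 65 55
f 65 53 54
f 65 54 55



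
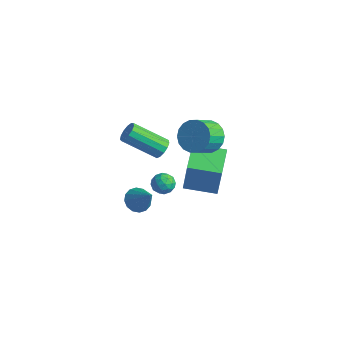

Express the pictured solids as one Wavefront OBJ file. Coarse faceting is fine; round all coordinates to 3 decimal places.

v 0.332 1.585 -2.869
v 0.706 1.512 -0.814
v 1.765 2.685 -3.091
v 2.139 2.612 -1.036
v 1.441 0.088 -3.124
v 1.815 0.015 -1.069
v 2.874 1.188 -3.346
v 3.248 1.115 -1.291
v 2.155 -2.048 2.107
v 2.411 -1.816 2.61
v 1.061 -2.94 3.815
v 0.805 -3.172 3.313
v 2.155 -1.602 2.524
v 0.806 -2.727 3.729
v 1.9 -1.53 2.306
v 0.551 -2.654 3.511
v 1.726 -1.622 2.024
v 0.376 -2.747 3.229
v 1.687 -1.849 1.769
v 0.338 -2.974 2.974
v 1.797 -2.14 1.622
v 0.448 -3.264 2.827
v 2.021 -2.401 1.628
v 0.672 -3.525 2.833
v 2.287 -2.55 1.787
v 0.938 -3.674 2.992
v 2.511 -2.539 2.047
v 1.162 -3.664 3.253
v 2.622 -2.373 2.327
v 1.272 -3.497 3.532
v 2.584 -2.103 2.537
v 1.235 -3.228 3.742
v 2.761 0.56 1.823
v 3.747 0.642 1.864
v 3.805 -0.438 2.638
v 2.819 -0.52 2.597
v 3.614 0.882 2.208
v 3.672 -0.198 2.982
v 3.313 1.058 2.477
v 3.371 -0.022 3.251
v 2.902 1.136 2.616
v 2.96 0.056 3.39
v 2.463 1.099 2.598
v 2.521 0.019 3.372
v 2.083 0.956 2.426
v 2.141 -0.124 3.2
v 1.838 0.734 2.135
v 1.896 -0.346 2.909
v 1.775 0.478 1.782
v 1.833 -0.602 2.556
v 1.908 0.238 1.438
v 1.966 -0.842 2.212
v 2.209 0.062 1.169
v 2.267 -1.018 1.943
v 2.62 -0.016 1.03
v 2.678 -1.096 1.804
v 3.059 0.021 1.048
v 3.117 -1.059 1.822
v 3.439 0.164 1.22
v 3.497 -0.916 1.994
v 3.684 0.386 1.511
v 3.742 -0.694 2.285
v 3.275 -3.444 1.432
v 3.751 -3.01 1.531
v 3.969 -4.23 1.549
v 4.445 -3.796 1.648
v 3.976 -3.873 2.094
v 3.547 -3.387 2.022
v 4.173 -3.853 1.058
v 3.744 -3.367 0.986
v 4.306 -3.262 1.3
v 4.184 -3.275 1.94
v 3.536 -3.965 1.14
v 3.414 -3.978 1.78
v 3.452 -3.158 1.472
v 4.268 -4.082 1.608
v 3.992 -4.127 1.871
v 4.272 -3.872 1.929
v 3.333 -3.38 1.76
v 3.612 -3.124 1.818
v 3.744 -3.632 2.149
v 4.108 -4.116 1.262
v 4.387 -3.86 1.32
v 3.448 -3.368 1.151
v 3.728 -3.113 1.209
v 3.976 -3.608 0.931
v 4.058 -3.051 1.394
v 4.466 -3.513 1.462
v 4.306 -3.547 1.115
v 4.054 -3.261 1.073
v 3.987 -3.058 1.77
v 4.394 -3.52 1.838
v 4.119 -3.566 2.101
v 3.867 -3.28 2.058
v 4.313 -3.207 1.634
v 3.326 -3.72 1.242
v 3.733 -4.182 1.31
v 3.853 -3.96 1.022
v 3.601 -3.674 0.979
v 3.254 -3.727 1.618
v 3.662 -4.189 1.686
v 3.666 -3.979 2.007
v 3.414 -3.693 1.965
v 3.407 -4.033 1.446
v -0.242 -1.562 -4.22
v 0.266 -1.923 -4.689
v 0.942 -1.638 -2.88
v 0.343 -1.529 -4.735
v 0.264 -1.145 -4.643
v 0.049 -0.871 -4.438
v -0.244 -0.783 -4.174
v -0.537 -0.904 -3.923
v -0.75 -1.201 -3.751
v -0.827 -1.595 -3.706
v -0.747 -1.979 -3.798
v -0.532 -2.253 -4.003
v -0.239 -2.341 -4.267
v 0.053 -2.22 -4.518
f 2 4 1
f 5 2 1
f 1 4 3
f 3 5 1
f 2 8 4
f 6 2 5
f 6 8 2
f 4 8 3
f 7 5 3
f 3 8 7
f 7 6 5
f 8 6 7
f 10 9 13
f 10 13 11
f 11 13 14
f 11 14 12
f 13 9 15
f 13 15 14
f 14 15 16
f 14 16 12
f 15 9 17
f 15 17 16
f 16 17 18
f 16 18 12
f 17 9 19
f 17 19 18
f 18 19 20
f 18 20 12
f 19 9 21
f 19 21 20
f 20 21 22
f 20 22 12
f 21 9 23
f 21 23 22
f 22 23 24
f 22 24 12
f 23 9 25
f 23 25 24
f 24 25 26
f 24 26 12
f 25 9 27
f 25 27 26
f 26 27 28
f 26 28 12
f 27 9 29
f 27 29 28
f 28 29 30
f 28 30 12
f 29 9 31
f 29 31 30
f 30 31 32
f 30 32 12
f 31 9 10
f 31 10 32
f 32 10 11
f 32 11 12
f 34 33 37
f 34 37 35
f 35 37 38
f 35 38 36
f 37 33 39
f 37 39 38
f 38 39 40
f 38 40 36
f 39 33 41
f 39 41 40
f 40 41 42
f 40 42 36
f 41 33 43
f 41 43 42
f 42 43 44
f 42 44 36
f 43 33 45
f 43 45 44
f 44 45 46
f 44 46 36
f 45 33 47
f 45 47 46
f 46 47 48
f 46 48 36
f 47 33 49
f 47 49 48
f 48 49 50
f 48 50 36
f 49 33 51
f 49 51 50
f 50 51 52
f 50 52 36
f 51 33 53
f 51 53 52
f 52 53 54
f 52 54 36
f 53 33 55
f 53 55 54
f 54 55 56
f 54 56 36
f 55 33 57
f 55 57 56
f 56 57 58
f 56 58 36
f 57 33 59
f 57 59 58
f 58 59 60
f 58 60 36
f 59 33 61
f 59 61 60
f 60 61 62
f 60 62 36
f 61 33 34
f 61 34 62
f 62 34 35
f 62 35 36
f 63 100 79
f 100 74 103
f 79 103 68
f 100 103 79
f 63 79 75
f 79 68 80
f 75 80 64
f 79 80 75
f 63 75 84
f 75 64 85
f 84 85 70
f 75 85 84
f 63 84 96
f 84 70 99
f 96 99 73
f 84 99 96
f 63 96 100
f 96 73 104
f 100 104 74
f 96 104 100
f 64 80 91
f 80 68 94
f 91 94 72
f 80 94 91
f 68 103 81
f 103 74 102
f 81 102 67
f 103 102 81
f 74 104 101
f 104 73 97
f 101 97 65
f 104 97 101
f 73 99 98
f 99 70 86
f 98 86 69
f 99 86 98
f 70 85 90
f 85 64 87
f 90 87 71
f 85 87 90
f 66 92 78
f 92 72 93
f 78 93 67
f 92 93 78
f 66 78 76
f 78 67 77
f 76 77 65
f 78 77 76
f 66 76 83
f 76 65 82
f 83 82 69
f 76 82 83
f 66 83 88
f 83 69 89
f 88 89 71
f 83 89 88
f 66 88 92
f 88 71 95
f 92 95 72
f 88 95 92
f 67 93 81
f 93 72 94
f 81 94 68
f 93 94 81
f 65 77 101
f 77 67 102
f 101 102 74
f 77 102 101
f 69 82 98
f 82 65 97
f 98 97 73
f 82 97 98
f 71 89 90
f 89 69 86
f 90 86 70
f 89 86 90
f 72 95 91
f 95 71 87
f 91 87 64
f 95 87 91
f 106 105 108
f 106 108 107
f 108 105 109
f 108 109 107
f 109 105 110
f 109 110 107
f 110 105 111
f 110 111 107
f 111 105 112
f 111 112 107
f 112 105 113
f 112 113 107
f 113 105 114
f 113 114 107
f 114 105 115
f 114 115 107
f 115 105 116
f 115 116 107
f 116 105 117
f 116 117 107
f 117 105 118
f 117 118 107
f 118 105 106
f 118 106 107



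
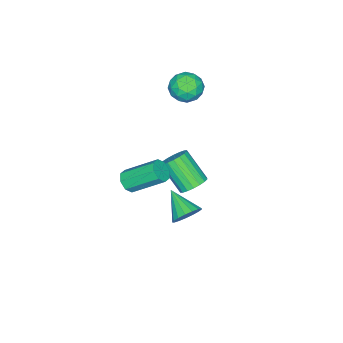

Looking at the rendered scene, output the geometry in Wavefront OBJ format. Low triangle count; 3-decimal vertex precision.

v 1.766 0.613 -1.843
v 2.567 0.342 -1.764
v 1.214 -0.753 -0.937
v 2.513 0.58 -1.439
v 2.287 0.826 -1.206
v 1.941 1.023 -1.119
v 1.556 1.126 -1.198
v 1.218 1.111 -1.425
v 1.006 0.983 -1.747
v 0.968 0.77 -2.092
v 1.113 0.521 -2.379
v 1.407 0.293 -2.544
v 1.783 0.139 -2.548
v 2.156 0.093 -2.391
v 2.439 0.167 -2.108
v -2.552 -1.845 -4.239
v -1.959 -1.445 -3.779
v -2.155 -2.875 -2.282
v -2.748 -3.275 -2.741
v -2.28 -1.281 -3.664
v -2.476 -2.711 -2.167
v -2.654 -1.228 -3.663
v -2.85 -2.658 -2.165
v -3.008 -1.297 -3.776
v -3.205 -2.728 -2.278
v -3.272 -1.475 -3.98
v -3.468 -2.906 -2.483
v -3.394 -1.726 -4.236
v -3.59 -3.157 -2.738
v -3.348 -2.001 -4.492
v -3.544 -3.431 -2.995
v -3.145 -2.245 -4.698
v -3.341 -3.675 -3.201
v -2.824 -2.409 -4.813
v -3.02 -3.839 -3.316
v -2.45 -2.462 -4.815
v -2.646 -3.892 -3.317
v -2.095 -2.392 -4.702
v -2.292 -3.823 -3.204
v -1.832 -2.214 -4.497
v -2.028 -3.645 -3
v -1.71 -1.963 -4.242
v -1.906 -3.394 -2.744
v -1.756 -1.689 -3.985
v -1.952 -3.119 -2.488
v 3.379 -1.813 0.989
v 4.009 -1.556 0.978
v 3.39 0.01 2.2
v 2.761 -0.247 2.211
v 3.712 -1.372 0.592
v 3.093 0.194 1.814
v 3.22 -1.446 0.439
v 2.601 0.119 1.661
v 2.822 -1.736 0.608
v 2.203 -0.17 1.829
v 2.75 -2.07 1
v 2.131 -0.504 2.222
v 3.047 -2.254 1.386
v 2.428 -0.688 2.608
v 3.539 -2.179 1.539
v 2.92 -0.614 2.761
v 3.937 -1.89 1.371
v 3.318 -0.324 2.592
v -4.19 -2.293 2.697
v -3.187 -2.184 2.722
v -4.013 -3.916 2.658
v -3.01 -3.807 2.683
v -3.563 -3.573 3.494
v -3.673 -2.57 3.518
v -3.527 -3.53 1.862
v -3.637 -2.527 1.886
v -2.777 -2.949 2.206
v -2.8 -2.975 3.215
v -4.4 -3.125 2.165
v -4.423 -3.151 3.174
v -3.704 -2.096 2.713
v -3.496 -4.004 2.667
v -3.821 -3.867 3.144
v -3.232 -3.803 3.158
v -3.99 -2.323 3.181
v -3.4 -2.259 3.196
v -3.621 -3.075 3.649
v -3.8 -3.841 2.184
v -3.21 -3.777 2.199
v -3.968 -2.297 2.222
v -3.379 -2.233 2.236
v -3.579 -3.025 1.731
v -2.874 -2.481 2.424
v -2.769 -3.435 2.401
v -3.074 -3.272 1.919
v -3.138 -2.683 1.933
v -2.887 -2.497 3.017
v -2.783 -3.451 2.994
v -3.108 -3.314 3.471
v -3.172 -2.724 3.485
v -2.646 -2.947 2.714
v -4.417 -2.649 2.386
v -4.313 -3.603 2.363
v -4.028 -3.376 1.895
v -4.092 -2.786 1.909
v -4.431 -2.665 2.979
v -4.326 -3.619 2.956
v -4.062 -3.417 3.447
v -4.126 -2.828 3.461
v -4.554 -3.153 2.666
f 2 1 4
f 2 4 3
f 4 1 5
f 4 5 3
f 5 1 6
f 5 6 3
f 6 1 7
f 6 7 3
f 7 1 8
f 7 8 3
f 8 1 9
f 8 9 3
f 9 1 10
f 9 10 3
f 10 1 11
f 10 11 3
f 11 1 12
f 11 12 3
f 12 1 13
f 12 13 3
f 13 1 14
f 13 14 3
f 14 1 15
f 14 15 3
f 15 1 2
f 15 2 3
f 17 16 20
f 17 20 18
f 18 20 21
f 18 21 19
f 20 16 22
f 20 22 21
f 21 22 23
f 21 23 19
f 22 16 24
f 22 24 23
f 23 24 25
f 23 25 19
f 24 16 26
f 24 26 25
f 25 26 27
f 25 27 19
f 26 16 28
f 26 28 27
f 27 28 29
f 27 29 19
f 28 16 30
f 28 30 29
f 29 30 31
f 29 31 19
f 30 16 32
f 30 32 31
f 31 32 33
f 31 33 19
f 32 16 34
f 32 34 33
f 33 34 35
f 33 35 19
f 34 16 36
f 34 36 35
f 35 36 37
f 35 37 19
f 36 16 38
f 36 38 37
f 37 38 39
f 37 39 19
f 38 16 40
f 38 40 39
f 39 40 41
f 39 41 19
f 40 16 42
f 40 42 41
f 41 42 43
f 41 43 19
f 42 16 44
f 42 44 43
f 43 44 45
f 43 45 19
f 44 16 17
f 44 17 45
f 45 17 18
f 45 18 19
f 47 46 50
f 47 50 48
f 48 50 51
f 48 51 49
f 50 46 52
f 50 52 51
f 51 52 53
f 51 53 49
f 52 46 54
f 52 54 53
f 53 54 55
f 53 55 49
f 54 46 56
f 54 56 55
f 55 56 57
f 55 57 49
f 56 46 58
f 56 58 57
f 57 58 59
f 57 59 49
f 58 46 60
f 58 60 59
f 59 60 61
f 59 61 49
f 60 46 62
f 60 62 61
f 61 62 63
f 61 63 49
f 62 46 47
f 62 47 63
f 63 47 48
f 63 48 49
f 64 101 80
f 101 75 104
f 80 104 69
f 101 104 80
f 64 80 76
f 80 69 81
f 76 81 65
f 80 81 76
f 64 76 85
f 76 65 86
f 85 86 71
f 76 86 85
f 64 85 97
f 85 71 100
f 97 100 74
f 85 100 97
f 64 97 101
f 97 74 105
f 101 105 75
f 97 105 101
f 65 81 92
f 81 69 95
f 92 95 73
f 81 95 92
f 69 104 82
f 104 75 103
f 82 103 68
f 104 103 82
f 75 105 102
f 105 74 98
f 102 98 66
f 105 98 102
f 74 100 99
f 100 71 87
f 99 87 70
f 100 87 99
f 71 86 91
f 86 65 88
f 91 88 72
f 86 88 91
f 67 93 79
f 93 73 94
f 79 94 68
f 93 94 79
f 67 79 77
f 79 68 78
f 77 78 66
f 79 78 77
f 67 77 84
f 77 66 83
f 84 83 70
f 77 83 84
f 67 84 89
f 84 70 90
f 89 90 72
f 84 90 89
f 67 89 93
f 89 72 96
f 93 96 73
f 89 96 93
f 68 94 82
f 94 73 95
f 82 95 69
f 94 95 82
f 66 78 102
f 78 68 103
f 102 103 75
f 78 103 102
f 70 83 99
f 83 66 98
f 99 98 74
f 83 98 99
f 72 90 91
f 90 70 87
f 91 87 71
f 90 87 91
f 73 96 92
f 96 72 88
f 92 88 65
f 96 88 92



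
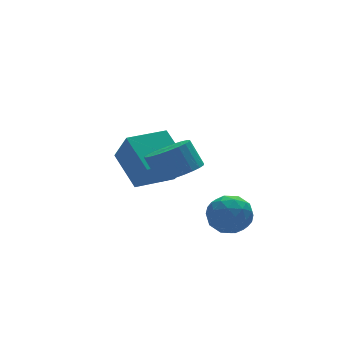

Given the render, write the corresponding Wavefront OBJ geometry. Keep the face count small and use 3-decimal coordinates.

v 1.109 -0.956 0.758
v 1.996 -0.765 0.909
v 1.698 -0.193 1.933
v 0.811 -0.384 1.782
v 1.894 -0.478 0.719
v 1.596 0.094 1.744
v 1.672 -0.263 0.535
v 1.375 0.308 1.56
v 1.365 -0.154 0.385
v 1.067 0.417 1.41
v 1.018 -0.167 0.292
v 0.721 0.404 1.316
v 0.686 -0.301 0.27
v 0.388 0.271 1.294
v 0.418 -0.533 0.322
v 0.12 0.038 1.346
v 0.255 -0.83 0.44
v -0.043 -0.259 1.464
v 0.222 -1.147 0.607
v -0.076 -0.575 1.631
v 0.324 -1.434 0.796
v 0.026 -0.862 1.821
v 0.545 -1.648 0.98
v 0.248 -1.077 2.005
v 0.853 -1.757 1.13
v 0.555 -1.186 2.155
v 1.199 -1.744 1.224
v 0.902 -1.173 2.248
v 1.532 -1.611 1.246
v 1.234 -1.039 2.27
v 1.8 -1.378 1.194
v 1.502 -0.807 2.218
v 1.963 -1.081 1.076
v 1.665 -0.51 2.1
v 1.054 1.938 -0.58
v 0.907 3.545 0.403
v 0.88 2.729 -1.901
v 0.733 4.337 -0.919
v 2.847 2.163 -0.681
v 2.7 3.771 0.301
v 2.673 2.955 -2.003
v 2.526 4.562 -1.02
v 2.683 -0.45 -2.807
v 3.394 0.092 -2.465
v 3.026 -1.552 -1.775
v 3.737 -1.01 -1.433
v 2.827 -0.748 -1.295
v 2.615 -0.067 -1.933
v 3.805 -1.393 -2.307
v 3.593 -0.712 -2.945
v 4.087 -0.491 -2.157
v 3.483 -0.093 -1.531
v 2.937 -1.367 -2.709
v 2.333 -0.969 -2.083
v 3.008 -0.083 -2.727
v 3.412 -1.377 -1.513
v 2.877 -1.224 -1.432
v 3.295 -0.905 -1.231
v 2.551 -0.176 -2.414
v 2.968 0.142 -2.213
v 2.635 -0.351 -1.525
v 3.452 -1.602 -2.027
v 3.869 -1.284 -1.826
v 3.125 -0.555 -3.009
v 3.543 -0.236 -2.808
v 3.785 -1.109 -2.715
v 3.834 -0.107 -2.345
v 4.035 -0.754 -1.738
v 4.075 -0.979 -2.252
v 3.951 -0.579 -2.627
v 3.479 0.128 -1.977
v 3.68 -0.52 -1.37
v 3.146 -0.366 -1.288
v 3.021 0.034 -1.664
v 3.886 -0.215 -1.795
v 2.74 -0.94 -2.87
v 2.941 -1.588 -2.263
v 3.399 -1.494 -2.576
v 3.274 -1.094 -2.952
v 2.385 -0.706 -2.502
v 2.586 -1.353 -1.895
v 2.469 -0.881 -1.613
v 2.345 -0.481 -1.988
v 2.534 -1.245 -2.445
f 2 1 5
f 2 5 3
f 3 5 6
f 3 6 4
f 5 1 7
f 5 7 6
f 6 7 8
f 6 8 4
f 7 1 9
f 7 9 8
f 8 9 10
f 8 10 4
f 9 1 11
f 9 11 10
f 10 11 12
f 10 12 4
f 11 1 13
f 11 13 12
f 12 13 14
f 12 14 4
f 13 1 15
f 13 15 14
f 14 15 16
f 14 16 4
f 15 1 17
f 15 17 16
f 16 17 18
f 16 18 4
f 17 1 19
f 17 19 18
f 18 19 20
f 18 20 4
f 19 1 21
f 19 21 20
f 20 21 22
f 20 22 4
f 21 1 23
f 21 23 22
f 22 23 24
f 22 24 4
f 23 1 25
f 23 25 24
f 24 25 26
f 24 26 4
f 25 1 27
f 25 27 26
f 26 27 28
f 26 28 4
f 27 1 29
f 27 29 28
f 28 29 30
f 28 30 4
f 29 1 31
f 29 31 30
f 30 31 32
f 30 32 4
f 31 1 33
f 31 33 32
f 32 33 34
f 32 34 4
f 33 1 2
f 33 2 34
f 34 2 3
f 34 3 4
f 36 38 35
f 39 36 35
f 35 38 37
f 37 39 35
f 36 42 38
f 40 36 39
f 40 42 36
f 38 42 37
f 41 39 37
f 37 42 41
f 41 40 39
f 42 40 41
f 43 80 59
f 80 54 83
f 59 83 48
f 80 83 59
f 43 59 55
f 59 48 60
f 55 60 44
f 59 60 55
f 43 55 64
f 55 44 65
f 64 65 50
f 55 65 64
f 43 64 76
f 64 50 79
f 76 79 53
f 64 79 76
f 43 76 80
f 76 53 84
f 80 84 54
f 76 84 80
f 44 60 71
f 60 48 74
f 71 74 52
f 60 74 71
f 48 83 61
f 83 54 82
f 61 82 47
f 83 82 61
f 54 84 81
f 84 53 77
f 81 77 45
f 84 77 81
f 53 79 78
f 79 50 66
f 78 66 49
f 79 66 78
f 50 65 70
f 65 44 67
f 70 67 51
f 65 67 70
f 46 72 58
f 72 52 73
f 58 73 47
f 72 73 58
f 46 58 56
f 58 47 57
f 56 57 45
f 58 57 56
f 46 56 63
f 56 45 62
f 63 62 49
f 56 62 63
f 46 63 68
f 63 49 69
f 68 69 51
f 63 69 68
f 46 68 72
f 68 51 75
f 72 75 52
f 68 75 72
f 47 73 61
f 73 52 74
f 61 74 48
f 73 74 61
f 45 57 81
f 57 47 82
f 81 82 54
f 57 82 81
f 49 62 78
f 62 45 77
f 78 77 53
f 62 77 78
f 51 69 70
f 69 49 66
f 70 66 50
f 69 66 70
f 52 75 71
f 75 51 67
f 71 67 44
f 75 67 71



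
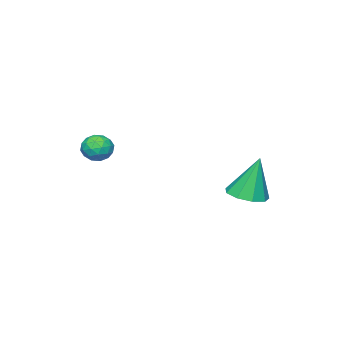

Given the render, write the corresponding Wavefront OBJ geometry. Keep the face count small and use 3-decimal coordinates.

v -1.192 1.836 -4.862
v -0.364 1.38 -4.644
v -1.508 2.264 -2.758
v -0.246 2.023 -4.758
v -0.571 2.578 -4.92
v -1.186 2.786 -5.055
v -1.804 2.549 -5.099
v -2.136 1.978 -5.033
v -2.026 1.341 -4.886
v -1.525 0.935 -4.728
v -0.869 0.95 -4.633
v 1.517 -3.521 -2.851
v 1.906 -2.909 -2.598
v 2.354 -4.271 -2.322
v 2.743 -3.659 -2.069
v 2.054 -3.826 -1.773
v 1.537 -3.362 -2.1
v 2.723 -3.818 -2.82
v 2.206 -3.354 -3.147
v 2.651 -3.093 -2.579
v 2.238 -3.098 -1.932
v 2.022 -4.082 -2.988
v 1.609 -4.087 -2.341
v 1.638 -3.149 -2.771
v 2.622 -4.031 -2.149
v 2.217 -4.129 -1.975
v 2.445 -3.769 -1.827
v 1.421 -3.415 -2.478
v 1.65 -3.056 -2.33
v 1.737 -3.595 -1.845
v 2.61 -4.124 -2.59
v 2.839 -3.765 -2.442
v 1.815 -3.411 -3.093
v 2.043 -3.051 -2.945
v 2.523 -3.585 -3.075
v 2.305 -2.897 -2.611
v 2.796 -3.338 -2.3
v 2.785 -3.431 -2.741
v 2.481 -3.159 -2.933
v 2.062 -2.9 -2.231
v 2.553 -3.341 -1.92
v 2.149 -3.439 -1.746
v 1.845 -3.167 -1.938
v 2.499 -3.008 -2.219
v 1.707 -3.839 -3
v 2.198 -4.28 -2.689
v 2.415 -4.013 -2.982
v 2.111 -3.741 -3.174
v 1.464 -3.842 -2.62
v 1.955 -4.283 -2.309
v 1.779 -4.021 -1.987
v 1.475 -3.749 -2.179
v 1.761 -4.172 -2.701
f 2 1 4
f 2 4 3
f 4 1 5
f 4 5 3
f 5 1 6
f 5 6 3
f 6 1 7
f 6 7 3
f 7 1 8
f 7 8 3
f 8 1 9
f 8 9 3
f 9 1 10
f 9 10 3
f 10 1 11
f 10 11 3
f 11 1 2
f 11 2 3
f 12 49 28
f 49 23 52
f 28 52 17
f 49 52 28
f 12 28 24
f 28 17 29
f 24 29 13
f 28 29 24
f 12 24 33
f 24 13 34
f 33 34 19
f 24 34 33
f 12 33 45
f 33 19 48
f 45 48 22
f 33 48 45
f 12 45 49
f 45 22 53
f 49 53 23
f 45 53 49
f 13 29 40
f 29 17 43
f 40 43 21
f 29 43 40
f 17 52 30
f 52 23 51
f 30 51 16
f 52 51 30
f 23 53 50
f 53 22 46
f 50 46 14
f 53 46 50
f 22 48 47
f 48 19 35
f 47 35 18
f 48 35 47
f 19 34 39
f 34 13 36
f 39 36 20
f 34 36 39
f 15 41 27
f 41 21 42
f 27 42 16
f 41 42 27
f 15 27 25
f 27 16 26
f 25 26 14
f 27 26 25
f 15 25 32
f 25 14 31
f 32 31 18
f 25 31 32
f 15 32 37
f 32 18 38
f 37 38 20
f 32 38 37
f 15 37 41
f 37 20 44
f 41 44 21
f 37 44 41
f 16 42 30
f 42 21 43
f 30 43 17
f 42 43 30
f 14 26 50
f 26 16 51
f 50 51 23
f 26 51 50
f 18 31 47
f 31 14 46
f 47 46 22
f 31 46 47
f 20 38 39
f 38 18 35
f 39 35 19
f 38 35 39
f 21 44 40
f 44 20 36
f 40 36 13
f 44 36 40



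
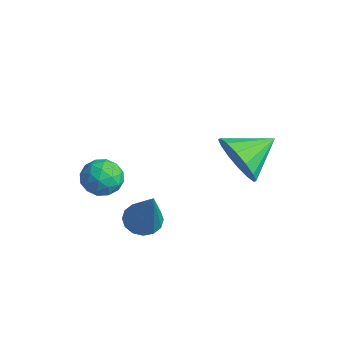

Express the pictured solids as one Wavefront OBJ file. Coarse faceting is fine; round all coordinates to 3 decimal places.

v 1.08 0.423 2.613
v 1.481 0.095 3.337
v 1.2 1.617 3.087
v 1.822 0.179 3.039
v 1.965 0.329 2.627
v 1.871 0.504 2.212
v 1.565 0.657 1.903
v 1.129 0.747 1.785
v 0.68 0.751 1.889
v 0.338 0.667 2.186
v 0.195 0.518 2.598
v 0.29 0.343 3.014
v 0.596 0.19 3.322
v 1.032 0.099 3.44
v 0.796 -2.492 1.239
v 1.291 -2.471 0.957
v 1.764 -2.768 2.921
v 1.236 -2.192 1.035
v 1.063 -1.993 1.168
v 0.818 -1.928 1.319
v 0.568 -2.013 1.449
v 0.378 -2.227 1.523
v 0.301 -2.512 1.521
v 0.356 -2.791 1.443
v 0.529 -2.99 1.311
v 0.774 -3.056 1.159
v 1.024 -2.97 1.029
v 1.213 -2.756 0.955
v -1.907 -1.744 0.676
v -1.351 -1.729 1.055
v -2.229 -2.651 1.185
v -1.673 -2.636 1.564
v -2.15 -2.169 1.649
v -1.951 -1.609 1.334
v -1.629 -2.771 0.906
v -1.43 -2.211 0.591
v -1.179 -2.364 1.197
v -1.501 -1.992 1.656
v -2.079 -2.388 0.584
v -2.401 -2.016 1.043
v -1.601 -1.657 0.821
v -1.979 -2.723 1.419
v -2.26 -2.449 1.469
v -1.933 -2.44 1.692
v -1.954 -1.586 0.985
v -1.627 -1.577 1.207
v -2.096 -1.836 1.557
v -1.953 -2.803 1.033
v -1.626 -2.794 1.255
v -1.647 -1.94 0.548
v -1.32 -1.931 0.771
v -1.484 -2.544 0.683
v -1.173 -2.021 1.127
v -1.362 -2.554 1.426
v -1.336 -2.634 1.039
v -1.219 -2.304 0.854
v -1.362 -1.803 1.396
v -1.551 -2.336 1.696
v -1.832 -2.061 1.746
v -1.715 -1.732 1.561
v -1.261 -2.176 1.48
v -2.029 -2.044 0.544
v -2.218 -2.577 0.844
v -1.865 -2.648 0.679
v -1.748 -2.319 0.494
v -2.218 -1.826 0.814
v -2.407 -2.359 1.113
v -2.361 -2.076 1.386
v -2.244 -1.746 1.201
v -2.319 -2.204 0.76
f 2 1 4
f 2 4 3
f 4 1 5
f 4 5 3
f 5 1 6
f 5 6 3
f 6 1 7
f 6 7 3
f 7 1 8
f 7 8 3
f 8 1 9
f 8 9 3
f 9 1 10
f 9 10 3
f 10 1 11
f 10 11 3
f 11 1 12
f 11 12 3
f 12 1 13
f 12 13 3
f 13 1 14
f 13 14 3
f 14 1 2
f 14 2 3
f 16 15 18
f 16 18 17
f 18 15 19
f 18 19 17
f 19 15 20
f 19 20 17
f 20 15 21
f 20 21 17
f 21 15 22
f 21 22 17
f 22 15 23
f 22 23 17
f 23 15 24
f 23 24 17
f 24 15 25
f 24 25 17
f 25 15 26
f 25 26 17
f 26 15 27
f 26 27 17
f 27 15 28
f 27 28 17
f 28 15 16
f 28 16 17
f 29 66 45
f 66 40 69
f 45 69 34
f 66 69 45
f 29 45 41
f 45 34 46
f 41 46 30
f 45 46 41
f 29 41 50
f 41 30 51
f 50 51 36
f 41 51 50
f 29 50 62
f 50 36 65
f 62 65 39
f 50 65 62
f 29 62 66
f 62 39 70
f 66 70 40
f 62 70 66
f 30 46 57
f 46 34 60
f 57 60 38
f 46 60 57
f 34 69 47
f 69 40 68
f 47 68 33
f 69 68 47
f 40 70 67
f 70 39 63
f 67 63 31
f 70 63 67
f 39 65 64
f 65 36 52
f 64 52 35
f 65 52 64
f 36 51 56
f 51 30 53
f 56 53 37
f 51 53 56
f 32 58 44
f 58 38 59
f 44 59 33
f 58 59 44
f 32 44 42
f 44 33 43
f 42 43 31
f 44 43 42
f 32 42 49
f 42 31 48
f 49 48 35
f 42 48 49
f 32 49 54
f 49 35 55
f 54 55 37
f 49 55 54
f 32 54 58
f 54 37 61
f 58 61 38
f 54 61 58
f 33 59 47
f 59 38 60
f 47 60 34
f 59 60 47
f 31 43 67
f 43 33 68
f 67 68 40
f 43 68 67
f 35 48 64
f 48 31 63
f 64 63 39
f 48 63 64
f 37 55 56
f 55 35 52
f 56 52 36
f 55 52 56
f 38 61 57
f 61 37 53
f 57 53 30
f 61 53 57



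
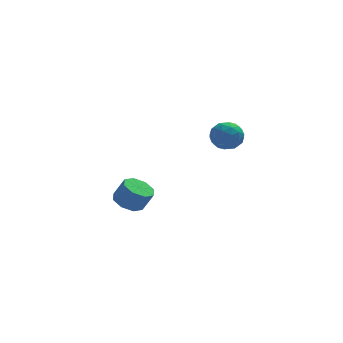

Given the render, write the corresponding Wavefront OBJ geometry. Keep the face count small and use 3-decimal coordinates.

v 2.394 -2.76 3.853
v 3.118 -2.673 3.186
v 2.402 -4.347 3.654
v 3.126 -4.26 2.987
v 3.307 -4.071 3.94
v 3.302 -3.09 4.063
v 2.218 -3.93 2.777
v 2.213 -2.949 2.9
v 3.009 -3.396 2.521
v 3.682 -3.483 3.24
v 1.838 -3.537 3.6
v 2.511 -3.624 4.319
v 2.756 -2.577 3.537
v 2.764 -4.443 3.303
v 2.871 -4.332 3.863
v 3.296 -4.28 3.471
v 2.864 -2.823 4.053
v 3.289 -2.771 3.661
v 3.4 -3.593 4.104
v 2.231 -4.249 3.179
v 2.656 -4.197 2.787
v 2.224 -2.74 3.369
v 2.649 -2.688 2.977
v 2.12 -3.427 2.736
v 3.117 -2.951 2.754
v 3.121 -3.883 2.637
v 2.588 -3.69 2.513
v 2.585 -3.113 2.586
v 3.513 -3.002 3.177
v 3.517 -3.935 3.059
v 3.623 -3.824 3.619
v 3.621 -3.247 3.692
v 3.449 -3.427 2.785
v 2.003 -3.085 3.781
v 2.007 -4.018 3.663
v 1.899 -3.773 3.148
v 1.897 -3.196 3.221
v 2.399 -3.137 4.203
v 2.403 -4.069 4.086
v 2.935 -3.907 4.254
v 2.932 -3.33 4.327
v 2.071 -3.593 4.055
v -1.805 2.099 -4.361
v -1.053 1.619 -4.814
v -0.443 1.421 -3.592
v -1.195 1.901 -3.139
v -0.927 2.372 -4.755
v -0.317 2.174 -3.533
v -1.315 2.965 -4.465
v -0.705 2.767 -3.243
v -1.99 3.05 -4.114
v -1.38 2.852 -2.892
v -2.557 2.579 -3.908
v -1.947 2.381 -2.686
v -2.683 1.826 -3.967
v -2.073 1.628 -2.745
v -2.295 1.233 -4.257
v -1.685 1.035 -3.035
v -1.62 1.148 -4.608
v -1.01 0.95 -3.386
f 1 38 17
f 38 12 41
f 17 41 6
f 38 41 17
f 1 17 13
f 17 6 18
f 13 18 2
f 17 18 13
f 1 13 22
f 13 2 23
f 22 23 8
f 13 23 22
f 1 22 34
f 22 8 37
f 34 37 11
f 22 37 34
f 1 34 38
f 34 11 42
f 38 42 12
f 34 42 38
f 2 18 29
f 18 6 32
f 29 32 10
f 18 32 29
f 6 41 19
f 41 12 40
f 19 40 5
f 41 40 19
f 12 42 39
f 42 11 35
f 39 35 3
f 42 35 39
f 11 37 36
f 37 8 24
f 36 24 7
f 37 24 36
f 8 23 28
f 23 2 25
f 28 25 9
f 23 25 28
f 4 30 16
f 30 10 31
f 16 31 5
f 30 31 16
f 4 16 14
f 16 5 15
f 14 15 3
f 16 15 14
f 4 14 21
f 14 3 20
f 21 20 7
f 14 20 21
f 4 21 26
f 21 7 27
f 26 27 9
f 21 27 26
f 4 26 30
f 26 9 33
f 30 33 10
f 26 33 30
f 5 31 19
f 31 10 32
f 19 32 6
f 31 32 19
f 3 15 39
f 15 5 40
f 39 40 12
f 15 40 39
f 7 20 36
f 20 3 35
f 36 35 11
f 20 35 36
f 9 27 28
f 27 7 24
f 28 24 8
f 27 24 28
f 10 33 29
f 33 9 25
f 29 25 2
f 33 25 29
f 44 43 47
f 44 47 45
f 45 47 48
f 45 48 46
f 47 43 49
f 47 49 48
f 48 49 50
f 48 50 46
f 49 43 51
f 49 51 50
f 50 51 52
f 50 52 46
f 51 43 53
f 51 53 52
f 52 53 54
f 52 54 46
f 53 43 55
f 53 55 54
f 54 55 56
f 54 56 46
f 55 43 57
f 55 57 56
f 56 57 58
f 56 58 46
f 57 43 59
f 57 59 58
f 58 59 60
f 58 60 46
f 59 43 44
f 59 44 60
f 60 44 45
f 60 45 46



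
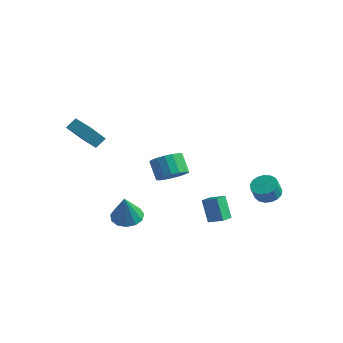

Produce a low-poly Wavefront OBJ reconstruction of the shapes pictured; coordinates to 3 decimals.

v -3.225 -4.673 4.101
v -2.976 -4.068 4.595
v -4.643 -3.987 3.977
v -4.394 -3.382 4.471
v -2.746 -3.898 2.909
v -2.497 -3.293 3.403
v -4.164 -3.212 2.785
v -3.915 -2.607 3.279
v 3.718 -2.682 -1.653
v 3.064 -2.252 -0.35
v 3.779 -1.869 -1.891
v 3.124 -1.438 -0.588
v 4.636 -2.622 -1.212
v 3.981 -2.191 0.091
v 4.696 -1.808 -1.45
v 4.042 -1.378 -0.147
v -2.325 -1.483 -4.145
v -1.542 -0.901 -4.053
v -2.175 -1.977 -2.295
v -1.982 -0.589 -3.934
v -2.531 -0.562 -3.882
v -3.015 -0.826 -3.913
v -3.279 -1.299 -4.018
v -3.241 -1.831 -4.163
v -2.912 -2.252 -4.302
v -2.396 -2.429 -4.392
v -1.858 -2.305 -4.402
v -1.468 -1.921 -4.331
v -1.35 -1.397 -4.201
v -0.026 -0.218 -0.63
v 0.54 0.582 -0.629
v -0.248 1.138 0.331
v -0.814 0.338 0.33
v 0.213 0.676 -0.952
v -0.575 1.232 0.008
v -0.169 0.565 -1.201
v -0.956 1.122 -0.242
v -0.518 0.275 -1.319
v -1.305 0.831 -0.36
v -0.754 -0.128 -1.28
v -1.542 0.428 -0.32
v -0.824 -0.552 -1.091
v -1.611 0.004 -0.132
v -0.711 -0.899 -0.797
v -1.498 -0.343 0.162
v -0.441 -1.09 -0.464
v -1.228 -0.534 0.495
v -0.076 -1.082 -0.17
v -0.864 -0.526 0.79
v 0.3 -0.876 0.02
v -0.487 -0.319 0.979
v 0.602 -0.519 0.06
v -0.186 0.038 1.019
v 0.759 -0.093 -0.057
v -0.028 0.463 0.902
v 0.737 0.304 -0.306
v -0.051 0.861 0.653
v 4.02 3.76 -3.023
v 4.571 3.16 -3.229
v 4.491 2.761 -2.283
v 3.94 3.36 -2.077
v 4.801 3.457 -3.085
v 4.721 3.058 -2.139
v 4.852 3.823 -2.926
v 4.772 3.424 -1.98
v 4.712 4.174 -2.79
v 4.632 3.775 -1.844
v 4.414 4.431 -2.707
v 4.334 4.032 -1.761
v 4.025 4.533 -2.696
v 3.945 4.134 -1.75
v 3.635 4.459 -2.761
v 3.556 4.06 -1.814
v 3.334 4.224 -2.885
v 3.254 3.825 -1.939
v 3.189 3.883 -3.041
v 3.109 3.484 -2.095
v 3.235 3.513 -3.193
v 3.155 3.114 -2.247
v 3.461 3.2 -3.306
v 3.381 2.801 -2.36
v 3.814 3.015 -3.354
v 3.735 2.616 -2.408
v 4.215 3.001 -3.327
v 4.135 2.602 -2.38
f 2 4 1
f 5 2 1
f 1 4 3
f 3 5 1
f 2 8 4
f 6 2 5
f 6 8 2
f 4 8 3
f 7 5 3
f 3 8 7
f 7 6 5
f 8 6 7
f 10 12 9
f 13 10 9
f 9 12 11
f 11 13 9
f 10 16 12
f 14 10 13
f 14 16 10
f 12 16 11
f 15 13 11
f 11 16 15
f 15 14 13
f 16 14 15
f 18 17 20
f 18 20 19
f 20 17 21
f 20 21 19
f 21 17 22
f 21 22 19
f 22 17 23
f 22 23 19
f 23 17 24
f 23 24 19
f 24 17 25
f 24 25 19
f 25 17 26
f 25 26 19
f 26 17 27
f 26 27 19
f 27 17 28
f 27 28 19
f 28 17 29
f 28 29 19
f 29 17 18
f 29 18 19
f 31 30 34
f 31 34 32
f 32 34 35
f 32 35 33
f 34 30 36
f 34 36 35
f 35 36 37
f 35 37 33
f 36 30 38
f 36 38 37
f 37 38 39
f 37 39 33
f 38 30 40
f 38 40 39
f 39 40 41
f 39 41 33
f 40 30 42
f 40 42 41
f 41 42 43
f 41 43 33
f 42 30 44
f 42 44 43
f 43 44 45
f 43 45 33
f 44 30 46
f 44 46 45
f 45 46 47
f 45 47 33
f 46 30 48
f 46 48 47
f 47 48 49
f 47 49 33
f 48 30 50
f 48 50 49
f 49 50 51
f 49 51 33
f 50 30 52
f 50 52 51
f 51 52 53
f 51 53 33
f 52 30 54
f 52 54 53
f 53 54 55
f 53 55 33
f 54 30 56
f 54 56 55
f 55 56 57
f 55 57 33
f 56 30 31
f 56 31 57
f 57 31 32
f 57 32 33
f 59 58 62
f 59 62 60
f 60 62 63
f 60 63 61
f 62 58 64
f 62 64 63
f 63 64 65
f 63 65 61
f 64 58 66
f 64 66 65
f 65 66 67
f 65 67 61
f 66 58 68
f 66 68 67
f 67 68 69
f 67 69 61
f 68 58 70
f 68 70 69
f 69 70 71
f 69 71 61
f 70 58 72
f 70 72 71
f 71 72 73
f 71 73 61
f 72 58 74
f 72 74 73
f 73 74 75
f 73 75 61
f 74 58 76
f 74 76 75
f 75 76 77
f 75 77 61
f 76 58 78
f 76 78 77
f 77 78 79
f 77 79 61
f 78 58 80
f 78 80 79
f 79 80 81
f 79 81 61
f 80 58 82
f 80 82 81
f 81 82 83
f 81 83 61
f 82 58 84
f 82 84 83
f 83 84 85
f 83 85 61
f 84 58 59
f 84 59 85
f 85 59 60
f 85 60 61



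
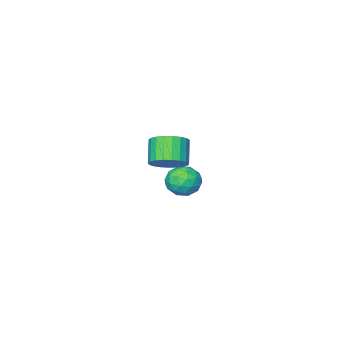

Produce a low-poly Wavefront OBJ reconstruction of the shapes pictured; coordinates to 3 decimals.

v -1.017 -1.875 -3.225
v -0.442 -1.651 -3.885
v -0.418 -3.209 -3.155
v 0.157 -2.985 -3.815
v 0.233 -2.601 -3
v -0.137 -1.777 -3.043
v -0.723 -3.083 -3.997
v -1.093 -2.259 -4.04
v -0.26 -2.398 -4.362
v 0.331 -2.1 -3.746
v -1.191 -2.76 -3.294
v -0.6 -2.462 -2.678
v -0.782 -1.646 -3.561
v -0.078 -3.214 -3.479
v -0.033 -2.988 -3
v 0.305 -2.857 -3.388
v -0.603 -1.72 -3.066
v -0.264 -1.589 -3.454
v 0.132 -2.147 -2.934
v -0.596 -3.271 -3.586
v -0.257 -3.14 -3.974
v -1.165 -2.003 -3.652
v -0.827 -1.872 -4.04
v -0.992 -2.713 -4.106
v -0.337 -1.953 -4.23
v 0.015 -2.737 -4.189
v -0.502 -2.795 -4.295
v -0.72 -2.311 -4.321
v 0.011 -1.778 -3.868
v 0.363 -2.562 -3.827
v 0.407 -2.337 -3.347
v 0.19 -1.852 -3.373
v 0.117 -2.217 -4.148
v -1.223 -2.298 -3.213
v -0.871 -3.082 -3.172
v -1.05 -3.008 -3.667
v -1.267 -2.523 -3.693
v -0.875 -2.123 -2.851
v -0.523 -2.907 -2.81
v -0.14 -2.549 -2.719
v -0.358 -2.065 -2.745
v -0.977 -2.643 -2.892
v 4.077 2.493 1.344
v 4.596 2.844 1.904
v 4.061 2.177 2.816
v 3.543 1.827 2.256
v 4.326 3.065 1.907
v 3.791 2.398 2.819
v 4.012 3.187 1.813
v 3.478 2.52 2.725
v 3.71 3.19 1.638
v 3.176 2.523 2.55
v 3.472 3.072 1.411
v 2.937 2.405 2.324
v 3.338 2.854 1.174
v 2.803 2.187 2.086
v 3.332 2.573 0.965
v 2.797 1.907 1.877
v 3.455 2.279 0.822
v 2.92 1.612 1.735
v 3.685 2.022 0.77
v 3.151 1.355 1.682
v 3.984 1.847 0.816
v 3.449 1.18 1.728
v 4.298 1.783 0.954
v 3.763 1.116 1.866
v 4.575 1.842 1.159
v 4.04 1.175 2.071
v 4.765 2.014 1.396
v 4.23 1.347 2.309
v 4.836 2.268 1.625
v 4.302 1.602 2.537
v 4.777 2.562 1.804
v 4.242 1.895 2.716
f 1 38 17
f 38 12 41
f 17 41 6
f 38 41 17
f 1 17 13
f 17 6 18
f 13 18 2
f 17 18 13
f 1 13 22
f 13 2 23
f 22 23 8
f 13 23 22
f 1 22 34
f 22 8 37
f 34 37 11
f 22 37 34
f 1 34 38
f 34 11 42
f 38 42 12
f 34 42 38
f 2 18 29
f 18 6 32
f 29 32 10
f 18 32 29
f 6 41 19
f 41 12 40
f 19 40 5
f 41 40 19
f 12 42 39
f 42 11 35
f 39 35 3
f 42 35 39
f 11 37 36
f 37 8 24
f 36 24 7
f 37 24 36
f 8 23 28
f 23 2 25
f 28 25 9
f 23 25 28
f 4 30 16
f 30 10 31
f 16 31 5
f 30 31 16
f 4 16 14
f 16 5 15
f 14 15 3
f 16 15 14
f 4 14 21
f 14 3 20
f 21 20 7
f 14 20 21
f 4 21 26
f 21 7 27
f 26 27 9
f 21 27 26
f 4 26 30
f 26 9 33
f 30 33 10
f 26 33 30
f 5 31 19
f 31 10 32
f 19 32 6
f 31 32 19
f 3 15 39
f 15 5 40
f 39 40 12
f 15 40 39
f 7 20 36
f 20 3 35
f 36 35 11
f 20 35 36
f 9 27 28
f 27 7 24
f 28 24 8
f 27 24 28
f 10 33 29
f 33 9 25
f 29 25 2
f 33 25 29
f 44 43 47
f 44 47 45
f 45 47 48
f 45 48 46
f 47 43 49
f 47 49 48
f 48 49 50
f 48 50 46
f 49 43 51
f 49 51 50
f 50 51 52
f 50 52 46
f 51 43 53
f 51 53 52
f 52 53 54
f 52 54 46
f 53 43 55
f 53 55 54
f 54 55 56
f 54 56 46
f 55 43 57
f 55 57 56
f 56 57 58
f 56 58 46
f 57 43 59
f 57 59 58
f 58 59 60
f 58 60 46
f 59 43 61
f 59 61 60
f 60 61 62
f 60 62 46
f 61 43 63
f 61 63 62
f 62 63 64
f 62 64 46
f 63 43 65
f 63 65 64
f 64 65 66
f 64 66 46
f 65 43 67
f 65 67 66
f 66 67 68
f 66 68 46
f 67 43 69
f 67 69 68
f 68 69 70
f 68 70 46
f 69 43 71
f 69 71 70
f 70 71 72
f 70 72 46
f 71 43 73
f 71 73 72
f 72 73 74
f 72 74 46
f 73 43 44
f 73 44 74
f 74 44 45
f 74 45 46



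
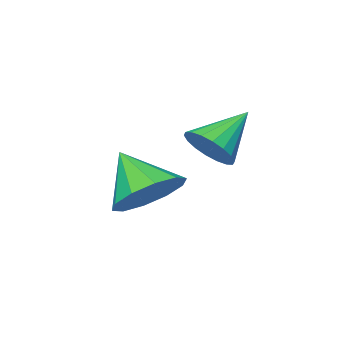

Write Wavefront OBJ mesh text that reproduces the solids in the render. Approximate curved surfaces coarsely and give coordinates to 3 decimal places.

v -1.716 -1.245 2.102
v -1.446 -0.823 2.467
v -2.724 -1.255 2.858
v -1.584 -0.668 2.285
v -1.748 -0.627 2.067
v -1.906 -0.709 1.856
v -2.026 -0.897 1.693
v -2.085 -1.154 1.612
v -2.071 -1.429 1.627
v -1.986 -1.668 1.737
v -1.848 -1.823 1.919
v -1.684 -1.864 2.137
v -1.526 -1.782 2.348
v -1.406 -1.594 2.51
v -1.347 -1.337 2.592
v -1.362 -1.062 2.576
v -1.639 -3.026 0.314
v -0.771 -3.034 0.269
v -1.601 -3.974 1.246
v -0.914 -2.674 0.642
v -1.335 -2.449 0.89
v -1.871 -2.443 0.918
v -2.32 -2.66 0.715
v -2.508 -3.017 0.36
v -2.365 -3.377 -0.013
v -1.944 -3.603 -0.261
v -1.407 -3.608 -0.289
v -0.959 -3.391 -0.086
f 2 1 4
f 2 4 3
f 4 1 5
f 4 5 3
f 5 1 6
f 5 6 3
f 6 1 7
f 6 7 3
f 7 1 8
f 7 8 3
f 8 1 9
f 8 9 3
f 9 1 10
f 9 10 3
f 10 1 11
f 10 11 3
f 11 1 12
f 11 12 3
f 12 1 13
f 12 13 3
f 13 1 14
f 13 14 3
f 14 1 15
f 14 15 3
f 15 1 16
f 15 16 3
f 16 1 2
f 16 2 3
f 18 17 20
f 18 20 19
f 20 17 21
f 20 21 19
f 21 17 22
f 21 22 19
f 22 17 23
f 22 23 19
f 23 17 24
f 23 24 19
f 24 17 25
f 24 25 19
f 25 17 26
f 25 26 19
f 26 17 27
f 26 27 19
f 27 17 28
f 27 28 19
f 28 17 18
f 28 18 19

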